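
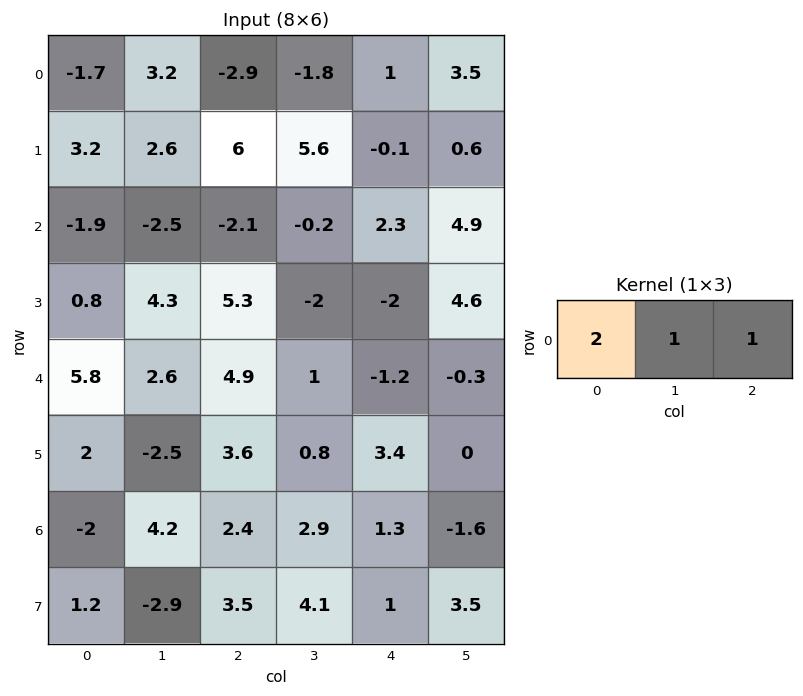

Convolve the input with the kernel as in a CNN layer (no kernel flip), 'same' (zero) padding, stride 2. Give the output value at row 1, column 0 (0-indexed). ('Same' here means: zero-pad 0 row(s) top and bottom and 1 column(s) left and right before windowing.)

-4.4

The receptive field on the zero-padded input at this output position is [0 -1.9 -2.5]. Elementwise product with the kernel and sum: 0·2 + -1.9·1 + -2.5·1.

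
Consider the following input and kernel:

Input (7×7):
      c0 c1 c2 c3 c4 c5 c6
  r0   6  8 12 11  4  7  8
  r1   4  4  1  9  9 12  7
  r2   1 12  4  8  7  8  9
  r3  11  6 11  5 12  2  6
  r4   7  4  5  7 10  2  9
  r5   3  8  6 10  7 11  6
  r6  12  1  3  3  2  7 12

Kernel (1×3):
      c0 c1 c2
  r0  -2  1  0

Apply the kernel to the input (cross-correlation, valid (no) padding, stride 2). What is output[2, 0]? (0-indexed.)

The receptive field on the input at this output position is [7 4 5]. Elementwise product with the kernel and sum: 7·-2 + 4·1.

-10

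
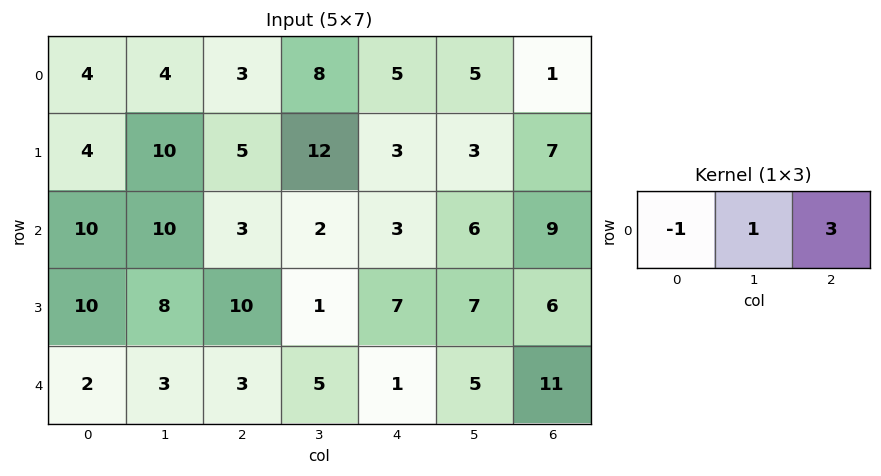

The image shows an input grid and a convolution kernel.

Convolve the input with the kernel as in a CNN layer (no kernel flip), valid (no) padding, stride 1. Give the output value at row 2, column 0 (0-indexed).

The receptive field on the input at this output position is [10 10 3]. Elementwise product with the kernel and sum: 10·-1 + 10·1 + 3·3.

9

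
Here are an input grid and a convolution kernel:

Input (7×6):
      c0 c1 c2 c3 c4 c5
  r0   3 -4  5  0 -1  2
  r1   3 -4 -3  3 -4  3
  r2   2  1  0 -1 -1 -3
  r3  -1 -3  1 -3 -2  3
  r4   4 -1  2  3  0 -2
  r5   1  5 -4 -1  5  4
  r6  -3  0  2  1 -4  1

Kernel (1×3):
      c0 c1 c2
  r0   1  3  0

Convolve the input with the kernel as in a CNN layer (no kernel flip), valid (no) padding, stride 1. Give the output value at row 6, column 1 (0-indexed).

The receptive field on the input at this output position is [0 2 1]. Elementwise product with the kernel and sum: 0·1 + 2·3.

6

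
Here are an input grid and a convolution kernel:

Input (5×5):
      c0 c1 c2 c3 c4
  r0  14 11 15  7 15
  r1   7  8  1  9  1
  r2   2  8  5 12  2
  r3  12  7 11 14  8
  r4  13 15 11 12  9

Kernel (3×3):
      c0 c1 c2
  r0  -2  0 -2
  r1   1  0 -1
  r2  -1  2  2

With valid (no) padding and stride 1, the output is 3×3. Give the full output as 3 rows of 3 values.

Output[0,0]: The receptive field on the input at this output position is [14 11 15 / 7 8 1 / 2 8 5]. Elementwise product with the kernel and sum: 14·-2 + 15·-2 + 7·1 + 1·-1 + 2·-1 + 8·2 + 5·2.
Output[0,1]: The receptive field on the input at this output position is [11 15 7 / 8 1 9 / 8 5 12]. Elementwise product with the kernel and sum: 11·-2 + 7·-2 + 8·1 + 9·-1 + 8·-1 + 5·2 + 12·2.

-28 -11 -37
5 5 32
26 -16 20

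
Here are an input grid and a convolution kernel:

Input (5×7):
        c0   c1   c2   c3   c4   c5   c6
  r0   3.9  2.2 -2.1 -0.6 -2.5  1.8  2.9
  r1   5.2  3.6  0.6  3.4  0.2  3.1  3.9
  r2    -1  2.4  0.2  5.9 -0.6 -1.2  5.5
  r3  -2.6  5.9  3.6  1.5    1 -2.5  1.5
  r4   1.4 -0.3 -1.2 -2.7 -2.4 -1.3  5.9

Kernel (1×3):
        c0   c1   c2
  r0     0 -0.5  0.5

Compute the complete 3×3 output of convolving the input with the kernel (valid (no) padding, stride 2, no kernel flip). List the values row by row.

-2.15 -0.95 0.55
-1.1 -3.25 3.35
-0.45 0.15 3.6

Output[0,0]: The receptive field on the input at this output position is [3.9 2.2 -2.1]. Elementwise product with the kernel and sum: 2.2·-0.5 + -2.1·0.5.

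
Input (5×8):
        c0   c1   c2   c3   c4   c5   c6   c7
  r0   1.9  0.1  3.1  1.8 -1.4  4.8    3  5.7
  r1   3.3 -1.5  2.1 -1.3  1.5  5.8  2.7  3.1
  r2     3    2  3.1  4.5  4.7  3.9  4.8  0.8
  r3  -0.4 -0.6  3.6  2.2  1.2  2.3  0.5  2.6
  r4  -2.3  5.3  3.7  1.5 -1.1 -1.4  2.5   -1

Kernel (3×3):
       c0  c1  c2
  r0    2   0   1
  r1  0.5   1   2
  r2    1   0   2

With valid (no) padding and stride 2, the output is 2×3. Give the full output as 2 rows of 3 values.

20.45 20.05 26.45
20.6 18.8 22

Output[0,0]: The receptive field on the input at this output position is [1.9 0.1 3.1 / 3.3 -1.5 2.1 / 3 2 3.1]. Elementwise product with the kernel and sum: 1.9·2 + 3.1·1 + 3.3·0.5 + -1.5·1 + 2.1·2 + 3·1 + 3.1·2.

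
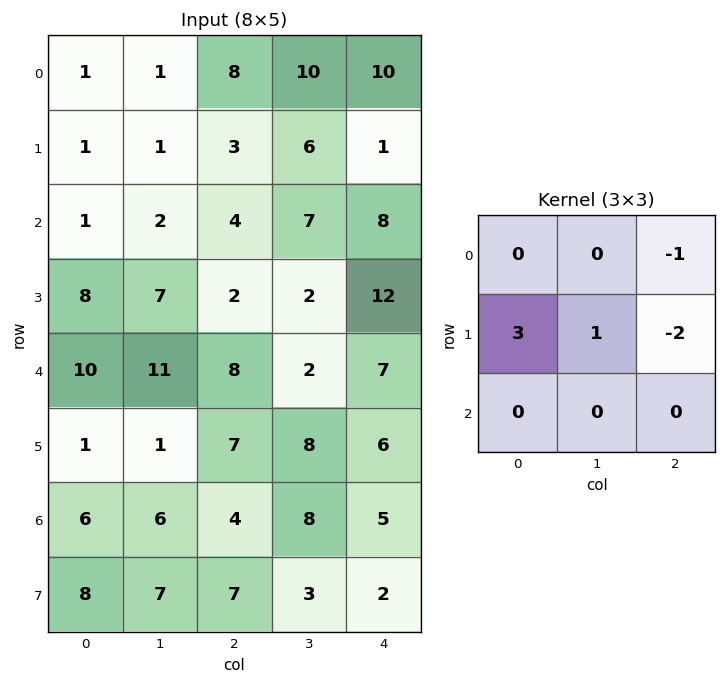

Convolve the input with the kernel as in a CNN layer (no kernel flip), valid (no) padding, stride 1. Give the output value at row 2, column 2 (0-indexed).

-24

The receptive field on the input at this output position is [4 7 8 / 2 2 12 / 8 2 7]. Elementwise product with the kernel and sum: 8·-1 + 2·3 + 2·1 + 12·-2.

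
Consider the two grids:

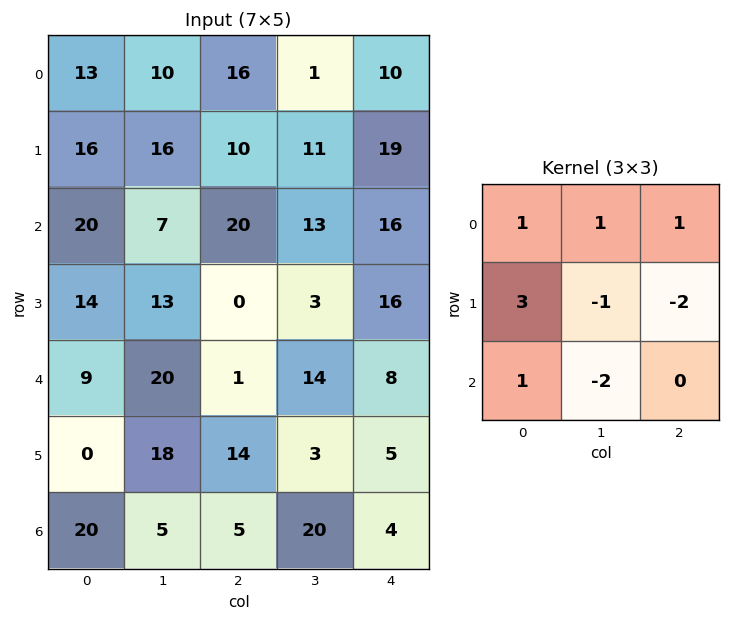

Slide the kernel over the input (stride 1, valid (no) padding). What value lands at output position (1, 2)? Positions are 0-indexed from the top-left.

49

The receptive field on the input at this output position is [10 11 19 / 20 13 16 / 0 3 16]. Elementwise product with the kernel and sum: 10·1 + 11·1 + 19·1 + 20·3 + 13·-1 + 16·-2 + 0·1 + 3·-2.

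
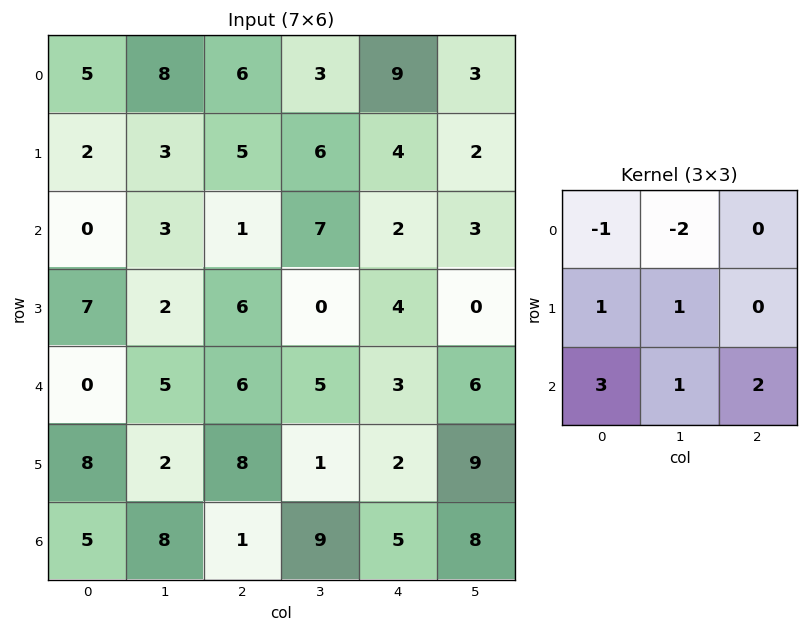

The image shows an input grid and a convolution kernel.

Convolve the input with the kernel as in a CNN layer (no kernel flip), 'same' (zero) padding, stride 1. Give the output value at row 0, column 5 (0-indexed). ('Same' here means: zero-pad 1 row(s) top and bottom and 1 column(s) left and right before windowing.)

The receptive field on the zero-padded input at this output position is [0 0 0 / 9 3 0 / 4 2 0]. Elementwise product with the kernel and sum: 0·-1 + 0·-2 + 9·1 + 3·1 + 4·3 + 2·1 + 0·2.

26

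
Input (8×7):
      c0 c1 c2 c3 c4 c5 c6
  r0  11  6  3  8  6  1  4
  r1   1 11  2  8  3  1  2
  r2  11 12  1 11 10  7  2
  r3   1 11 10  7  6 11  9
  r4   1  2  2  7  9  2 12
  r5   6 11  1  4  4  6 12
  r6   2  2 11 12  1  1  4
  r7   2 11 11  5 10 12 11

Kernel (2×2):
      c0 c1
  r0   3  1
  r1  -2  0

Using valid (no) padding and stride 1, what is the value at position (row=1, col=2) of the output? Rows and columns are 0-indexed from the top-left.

The receptive field on the input at this output position is [2 8 / 1 11]. Elementwise product with the kernel and sum: 2·3 + 8·1 + 1·-2.

12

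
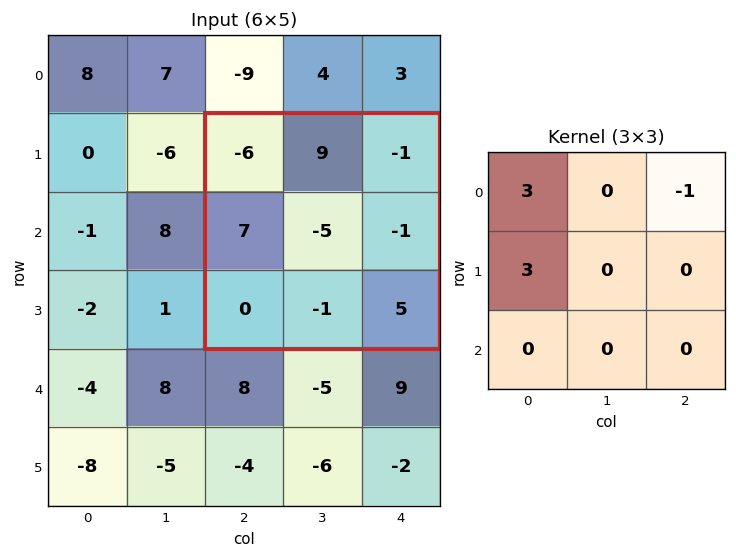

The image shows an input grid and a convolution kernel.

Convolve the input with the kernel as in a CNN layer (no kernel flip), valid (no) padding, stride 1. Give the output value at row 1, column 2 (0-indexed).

The receptive field on the input at this output position is [-6 9 -1 / 7 -5 -1 / 0 -1 5]. Elementwise product with the kernel and sum: -6·3 + -1·-1 + 7·3.

4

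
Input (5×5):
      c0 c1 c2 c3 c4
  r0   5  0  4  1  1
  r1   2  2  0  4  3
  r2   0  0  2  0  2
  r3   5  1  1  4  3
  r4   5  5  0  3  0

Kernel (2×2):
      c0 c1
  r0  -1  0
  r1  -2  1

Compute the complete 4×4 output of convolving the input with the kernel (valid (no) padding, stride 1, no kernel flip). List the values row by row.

Output[0,0]: The receptive field on the input at this output position is [5 0 / 2 2]. Elementwise product with the kernel and sum: 5·-1 + 2·-2 + 2·1.

-7 -4 0 -6
-2 0 -4 -2
-9 -1 0 -5
-10 -11 2 -10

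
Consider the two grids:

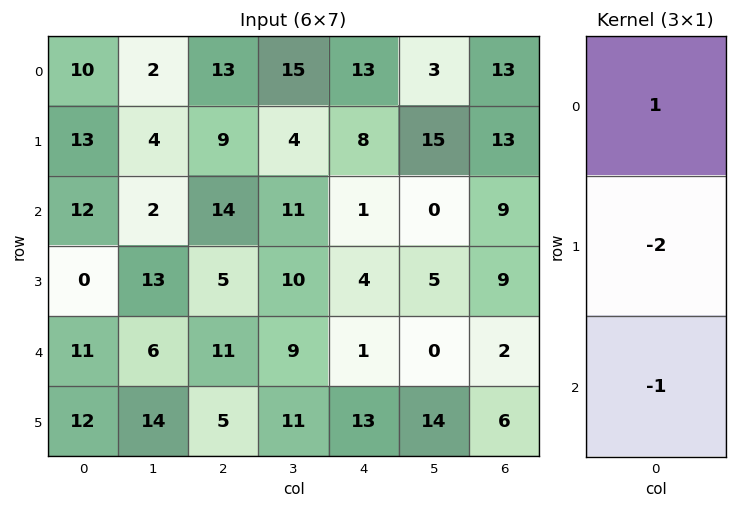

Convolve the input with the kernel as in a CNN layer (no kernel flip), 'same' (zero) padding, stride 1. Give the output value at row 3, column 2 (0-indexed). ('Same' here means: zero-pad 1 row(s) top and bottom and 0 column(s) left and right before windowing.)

-7

The receptive field on the zero-padded input at this output position is [14 / 5 / 11]. Elementwise product with the kernel and sum: 14·1 + 5·-2 + 11·-1.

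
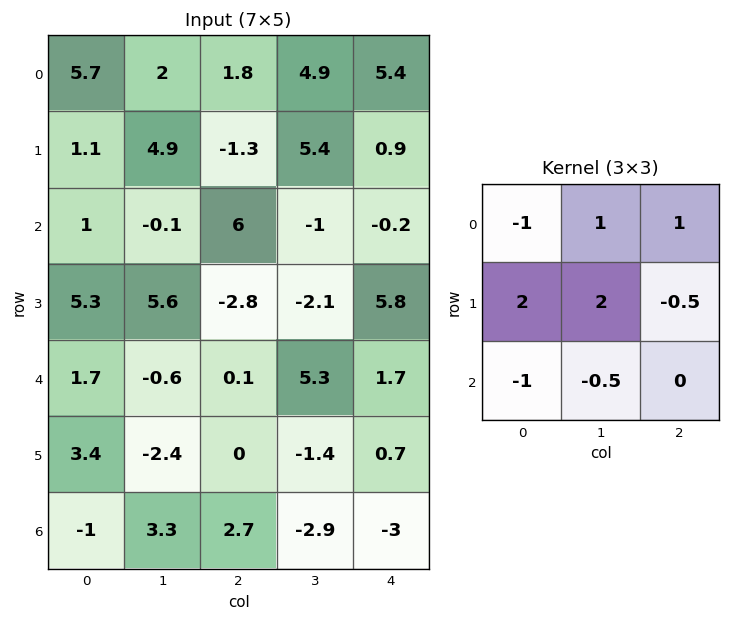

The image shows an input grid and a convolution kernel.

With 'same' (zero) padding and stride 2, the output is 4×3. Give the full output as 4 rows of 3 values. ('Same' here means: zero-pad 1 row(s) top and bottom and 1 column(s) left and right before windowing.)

9.85 0.9 14.75
5.4 7.3 -7.7
12.9 -11.75 22.95
-2.65 14.45 -9.7

Output[0,0]: The receptive field on the zero-padded input at this output position is [0 0 0 / 0 5.7 2 / 0 1.1 4.9]. Elementwise product with the kernel and sum: 0·-1 + 0·1 + 0·1 + 0·2 + 5.7·2 + 2·-0.5 + 0·-1 + 1.1·-0.5.
Output[0,1]: The receptive field on the zero-padded input at this output position is [0 0 0 / 2 1.8 4.9 / 4.9 -1.3 5.4]. Elementwise product with the kernel and sum: 0·-1 + 0·1 + 0·1 + 2·2 + 1.8·2 + 4.9·-0.5 + 4.9·-1 + -1.3·-0.5.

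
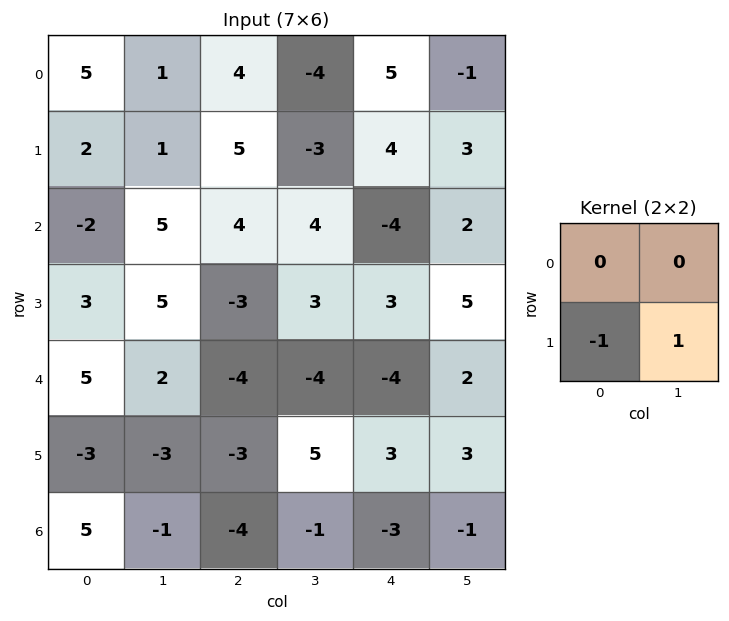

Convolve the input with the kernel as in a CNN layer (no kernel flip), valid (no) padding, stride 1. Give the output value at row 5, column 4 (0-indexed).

The receptive field on the input at this output position is [3 3 / -3 -1]. Elementwise product with the kernel and sum: -3·-1 + -1·1.

2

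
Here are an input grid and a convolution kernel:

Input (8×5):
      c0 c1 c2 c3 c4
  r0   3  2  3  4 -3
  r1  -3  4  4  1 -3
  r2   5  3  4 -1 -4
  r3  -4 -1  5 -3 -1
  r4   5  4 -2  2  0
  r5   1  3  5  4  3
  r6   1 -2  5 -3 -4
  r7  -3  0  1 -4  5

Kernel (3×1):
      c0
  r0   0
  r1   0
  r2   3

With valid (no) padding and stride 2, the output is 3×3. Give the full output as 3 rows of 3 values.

Output[0,0]: The receptive field on the input at this output position is [3 / -3 / 5]. Elementwise product with the kernel and sum: 5·3.

15 12 -12
15 -6 0
3 15 -12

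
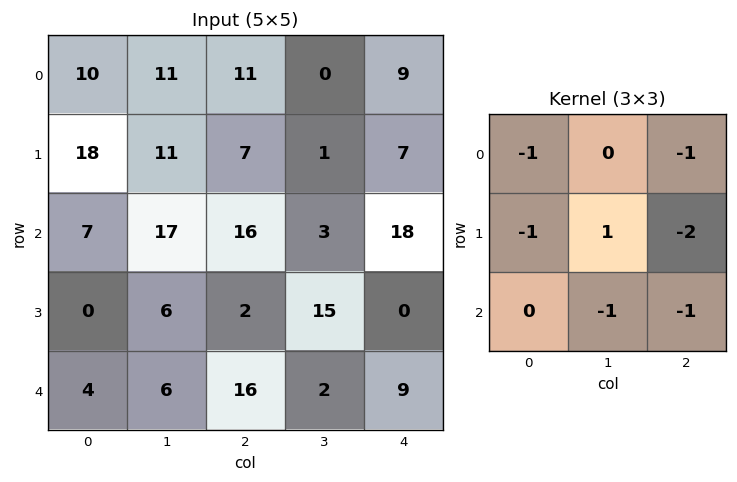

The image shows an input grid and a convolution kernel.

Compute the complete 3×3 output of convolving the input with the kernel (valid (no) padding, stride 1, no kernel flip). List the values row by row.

Output[0,0]: The receptive field on the input at this output position is [10 11 11 / 18 11 7 / 7 17 16]. Elementwise product with the kernel and sum: 10·-1 + 11·-1 + 18·-1 + 11·1 + 7·-2 + 17·-1 + 16·-1.
Output[0,1]: The receptive field on the input at this output position is [11 11 0 / 11 7 1 / 17 16 3]. Elementwise product with the kernel and sum: 11·-1 + 0·-1 + 11·-1 + 7·1 + 1·-2 + 16·-1 + 3·-1.

-75 -36 -61
-55 -36 -78
-43 -72 -32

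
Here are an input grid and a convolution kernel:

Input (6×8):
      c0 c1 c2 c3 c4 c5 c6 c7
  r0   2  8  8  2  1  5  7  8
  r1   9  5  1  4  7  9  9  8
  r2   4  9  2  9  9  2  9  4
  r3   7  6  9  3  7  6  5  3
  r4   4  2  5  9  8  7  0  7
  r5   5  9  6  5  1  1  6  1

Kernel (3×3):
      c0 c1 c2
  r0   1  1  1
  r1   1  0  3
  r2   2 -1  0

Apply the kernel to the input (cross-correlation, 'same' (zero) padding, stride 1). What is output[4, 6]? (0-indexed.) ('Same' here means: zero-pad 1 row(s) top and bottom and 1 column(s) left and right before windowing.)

The receptive field on the zero-padded input at this output position is [6 5 3 / 7 0 7 / 1 6 1]. Elementwise product with the kernel and sum: 6·1 + 5·1 + 3·1 + 7·1 + 7·3 + 1·2 + 6·-1.

38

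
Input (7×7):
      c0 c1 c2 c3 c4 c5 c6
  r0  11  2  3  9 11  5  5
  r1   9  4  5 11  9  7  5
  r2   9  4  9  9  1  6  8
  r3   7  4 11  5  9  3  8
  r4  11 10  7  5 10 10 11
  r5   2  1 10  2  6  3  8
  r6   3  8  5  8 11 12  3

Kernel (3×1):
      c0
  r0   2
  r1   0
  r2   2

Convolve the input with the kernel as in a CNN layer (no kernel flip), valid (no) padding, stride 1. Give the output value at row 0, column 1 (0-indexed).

The receptive field on the input at this output position is [2 / 4 / 4]. Elementwise product with the kernel and sum: 2·2 + 4·2.

12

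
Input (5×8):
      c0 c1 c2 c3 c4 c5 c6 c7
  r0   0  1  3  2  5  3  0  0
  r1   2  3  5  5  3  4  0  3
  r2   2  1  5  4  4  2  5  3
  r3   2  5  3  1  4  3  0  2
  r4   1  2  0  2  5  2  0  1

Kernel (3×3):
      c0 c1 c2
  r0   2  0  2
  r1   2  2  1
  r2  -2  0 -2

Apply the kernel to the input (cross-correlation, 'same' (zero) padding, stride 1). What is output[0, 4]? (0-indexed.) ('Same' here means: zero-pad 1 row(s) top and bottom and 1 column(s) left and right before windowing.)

-1

The receptive field on the zero-padded input at this output position is [0 0 0 / 2 5 3 / 5 3 4]. Elementwise product with the kernel and sum: 0·2 + 0·2 + 2·2 + 5·2 + 3·1 + 5·-2 + 4·-2.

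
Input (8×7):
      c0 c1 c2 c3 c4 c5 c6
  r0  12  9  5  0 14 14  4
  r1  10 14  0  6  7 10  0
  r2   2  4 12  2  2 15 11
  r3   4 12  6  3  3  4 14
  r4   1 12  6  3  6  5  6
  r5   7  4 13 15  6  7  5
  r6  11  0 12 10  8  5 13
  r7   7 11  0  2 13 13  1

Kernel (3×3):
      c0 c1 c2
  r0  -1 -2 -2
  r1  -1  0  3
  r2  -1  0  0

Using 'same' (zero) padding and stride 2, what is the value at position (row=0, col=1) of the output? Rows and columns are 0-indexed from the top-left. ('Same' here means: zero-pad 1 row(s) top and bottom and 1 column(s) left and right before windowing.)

The receptive field on the zero-padded input at this output position is [0 0 0 / 9 5 0 / 14 0 6]. Elementwise product with the kernel and sum: 0·-1 + 0·-2 + 0·-2 + 9·-1 + 0·3 + 14·-1.

-23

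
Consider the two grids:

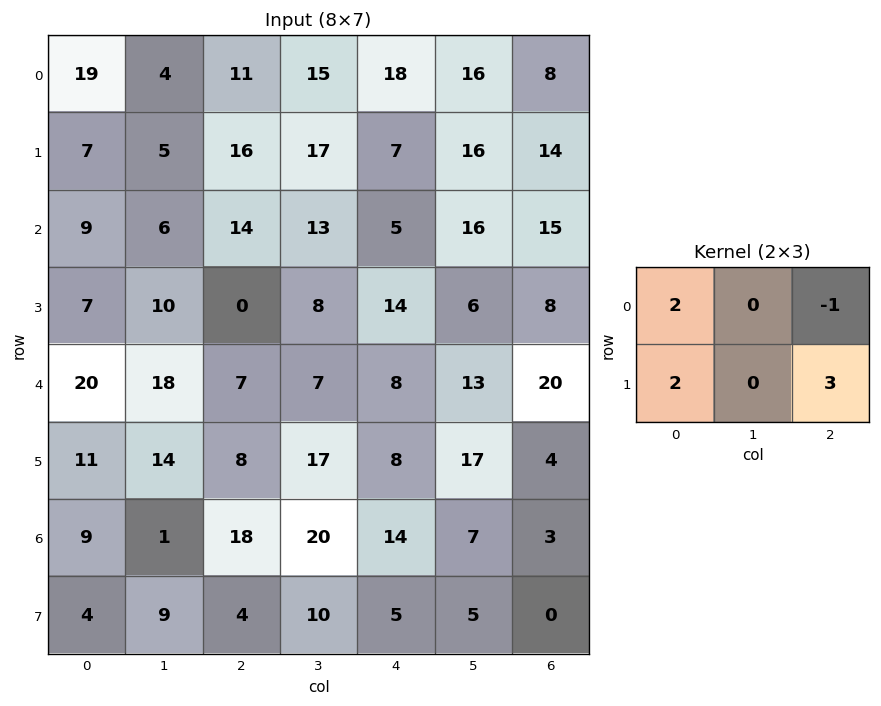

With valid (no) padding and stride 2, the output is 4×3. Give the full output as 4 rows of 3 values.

Output[0,0]: The receptive field on the input at this output position is [19 4 11 / 7 5 16]. Elementwise product with the kernel and sum: 19·2 + 11·-1 + 7·2 + 16·3.

89 57 84
18 65 47
79 46 24
20 45 35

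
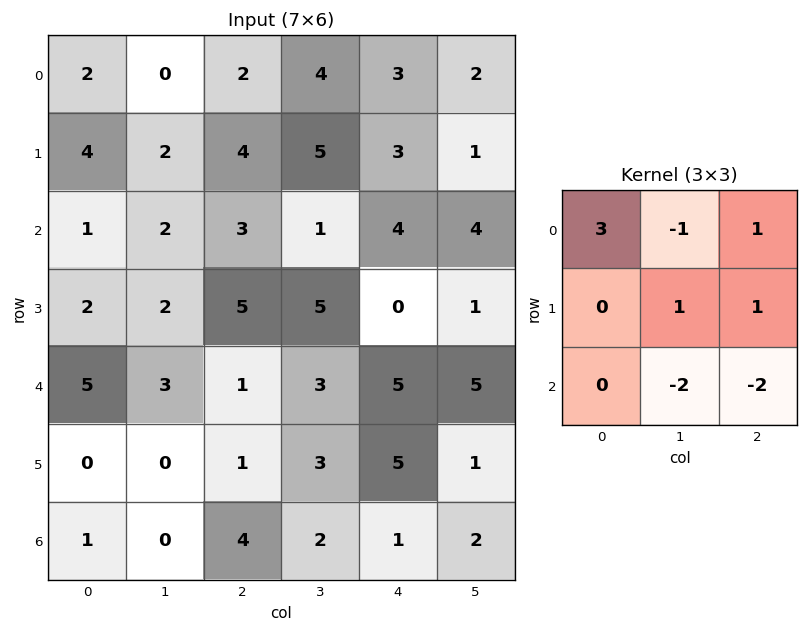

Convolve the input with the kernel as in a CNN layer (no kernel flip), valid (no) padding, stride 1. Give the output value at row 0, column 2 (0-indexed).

The receptive field on the input at this output position is [2 4 3 / 4 5 3 / 3 1 4]. Elementwise product with the kernel and sum: 2·3 + 4·-1 + 3·1 + 5·1 + 3·1 + 1·-2 + 4·-2.

3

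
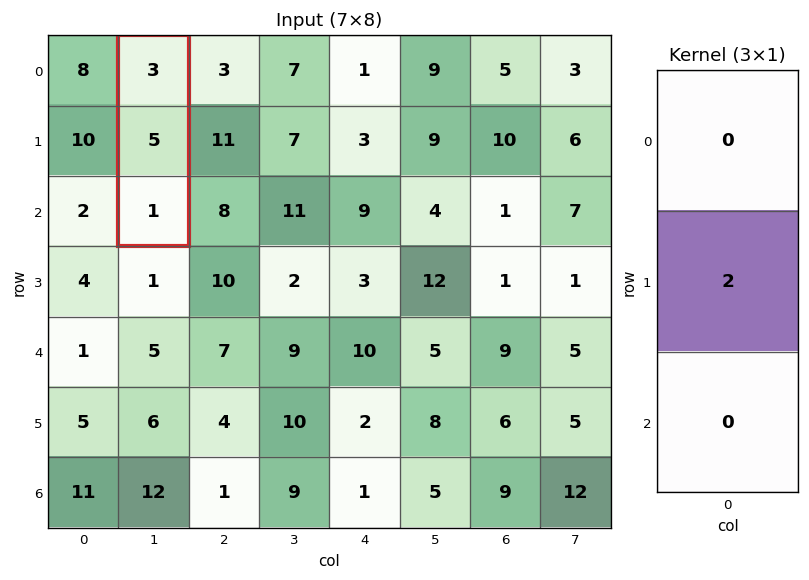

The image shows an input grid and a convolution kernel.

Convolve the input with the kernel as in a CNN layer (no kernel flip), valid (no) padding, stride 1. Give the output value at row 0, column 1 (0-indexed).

10

The receptive field on the input at this output position is [3 / 5 / 1]. Elementwise product with the kernel and sum: 5·2.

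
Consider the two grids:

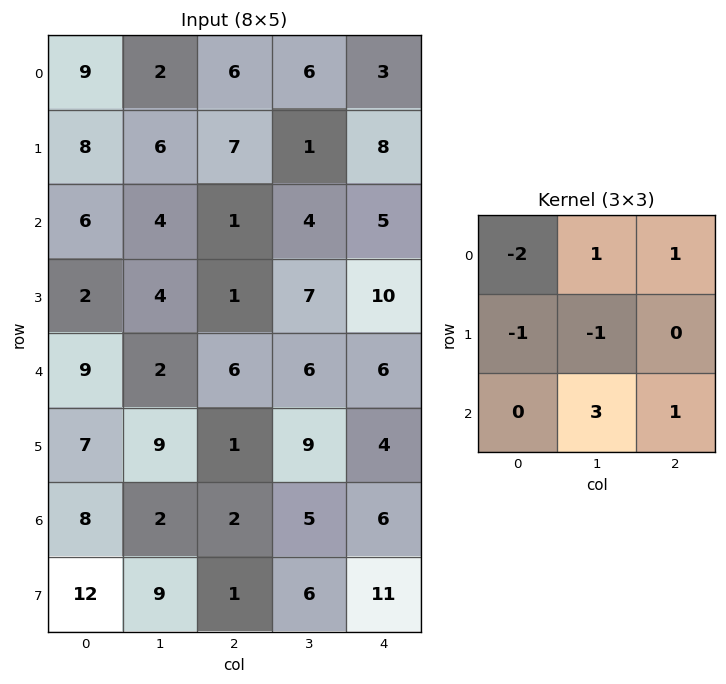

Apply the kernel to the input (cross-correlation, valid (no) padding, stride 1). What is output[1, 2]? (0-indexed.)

21

The receptive field on the input at this output position is [7 1 8 / 1 4 5 / 1 7 10]. Elementwise product with the kernel and sum: 7·-2 + 1·1 + 8·1 + 1·-1 + 4·-1 + 7·3 + 10·1.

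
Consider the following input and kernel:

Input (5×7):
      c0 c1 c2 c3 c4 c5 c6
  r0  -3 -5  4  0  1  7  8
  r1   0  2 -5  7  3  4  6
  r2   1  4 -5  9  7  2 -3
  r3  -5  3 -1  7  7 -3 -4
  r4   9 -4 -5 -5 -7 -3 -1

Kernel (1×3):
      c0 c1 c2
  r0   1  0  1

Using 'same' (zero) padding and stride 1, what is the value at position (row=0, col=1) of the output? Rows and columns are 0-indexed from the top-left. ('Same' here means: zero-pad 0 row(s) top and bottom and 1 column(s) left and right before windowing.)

1

The receptive field on the zero-padded input at this output position is [-3 -5 4]. Elementwise product with the kernel and sum: -3·1 + 4·1.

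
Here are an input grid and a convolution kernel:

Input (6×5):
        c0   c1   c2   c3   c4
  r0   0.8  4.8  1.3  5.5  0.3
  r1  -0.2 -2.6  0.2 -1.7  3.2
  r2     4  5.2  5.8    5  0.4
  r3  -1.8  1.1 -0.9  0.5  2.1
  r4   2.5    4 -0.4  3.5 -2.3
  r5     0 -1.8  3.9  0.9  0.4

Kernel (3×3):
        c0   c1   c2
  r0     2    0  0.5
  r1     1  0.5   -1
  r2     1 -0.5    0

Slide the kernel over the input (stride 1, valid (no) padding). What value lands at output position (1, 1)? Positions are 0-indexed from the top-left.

The receptive field on the input at this output position is [-2.6 0.2 -1.7 / 5.2 5.8 5 / 1.1 -0.9 0.5]. Elementwise product with the kernel and sum: -2.6·2 + -1.7·0.5 + 5.2·1 + 5.8·0.5 + 5·-1 + 1.1·1 + -0.9·-0.5.

-1.4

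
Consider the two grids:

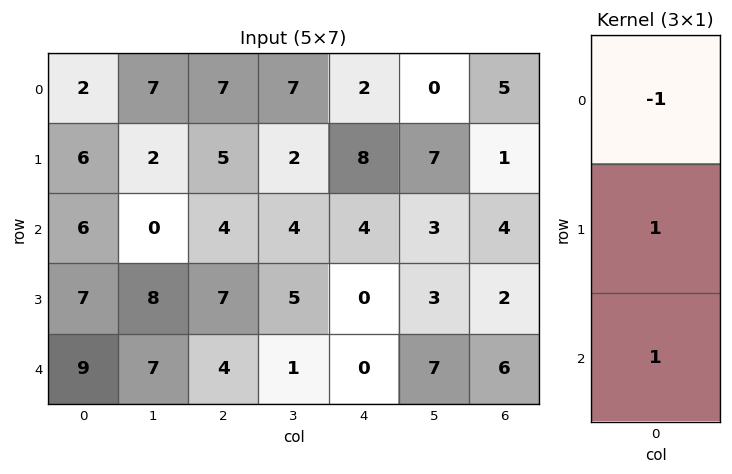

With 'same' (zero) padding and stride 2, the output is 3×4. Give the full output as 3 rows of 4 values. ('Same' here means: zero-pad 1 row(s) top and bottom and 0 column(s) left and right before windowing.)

Output[0,0]: The receptive field on the zero-padded input at this output position is [0 / 2 / 6]. Elementwise product with the kernel and sum: 0·-1 + 2·1 + 6·1.

8 12 10 6
7 6 -4 5
2 -3 0 4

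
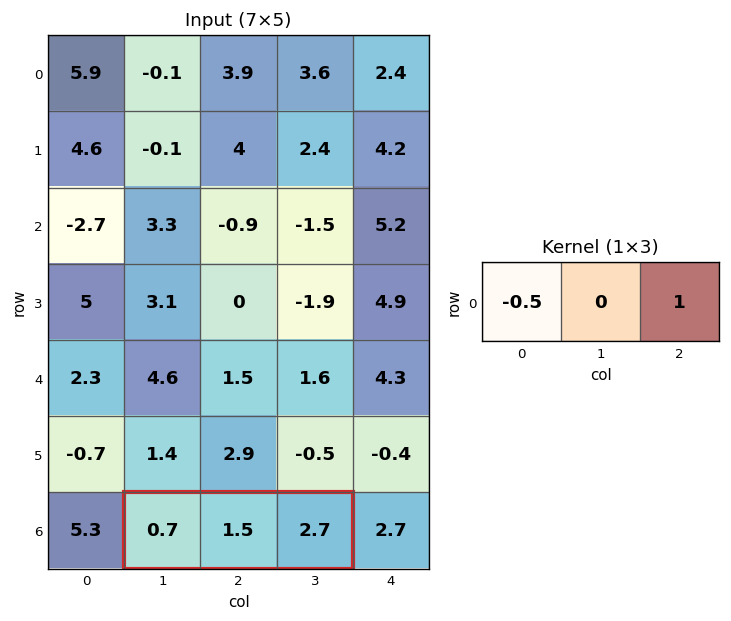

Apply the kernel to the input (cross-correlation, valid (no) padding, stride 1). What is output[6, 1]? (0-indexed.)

2.35

The receptive field on the input at this output position is [0.7 1.5 2.7]. Elementwise product with the kernel and sum: 0.7·-0.5 + 2.7·1.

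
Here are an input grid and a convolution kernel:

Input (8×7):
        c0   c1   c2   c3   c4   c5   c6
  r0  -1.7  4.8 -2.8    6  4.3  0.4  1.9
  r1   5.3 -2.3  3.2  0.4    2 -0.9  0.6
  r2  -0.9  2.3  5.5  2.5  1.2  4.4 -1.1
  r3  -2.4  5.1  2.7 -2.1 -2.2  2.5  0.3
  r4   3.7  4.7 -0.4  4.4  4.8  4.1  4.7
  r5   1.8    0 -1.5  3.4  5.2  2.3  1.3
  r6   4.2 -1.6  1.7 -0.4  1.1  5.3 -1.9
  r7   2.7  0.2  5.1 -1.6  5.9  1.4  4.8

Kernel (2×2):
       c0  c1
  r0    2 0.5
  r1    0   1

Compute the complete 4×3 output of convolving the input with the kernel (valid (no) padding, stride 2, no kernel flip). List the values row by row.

-3.3 -2.2 7.9
4.45 10.15 7.1
9.75 4.8 13.95
7.8 1.6 6.25

Output[0,0]: The receptive field on the input at this output position is [-1.7 4.8 / 5.3 -2.3]. Elementwise product with the kernel and sum: -1.7·2 + 4.8·0.5 + -2.3·1.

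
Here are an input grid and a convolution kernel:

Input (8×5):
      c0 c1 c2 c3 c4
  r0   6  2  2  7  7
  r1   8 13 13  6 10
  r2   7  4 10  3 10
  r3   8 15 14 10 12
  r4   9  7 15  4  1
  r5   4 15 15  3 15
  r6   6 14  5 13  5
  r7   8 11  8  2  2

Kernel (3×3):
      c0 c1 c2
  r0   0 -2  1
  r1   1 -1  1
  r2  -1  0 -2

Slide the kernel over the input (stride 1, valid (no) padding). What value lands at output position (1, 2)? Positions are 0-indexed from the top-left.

-23

The receptive field on the input at this output position is [13 6 10 / 10 3 10 / 14 10 12]. Elementwise product with the kernel and sum: 6·-2 + 10·1 + 10·1 + 3·-1 + 10·1 + 14·-1 + 12·-2.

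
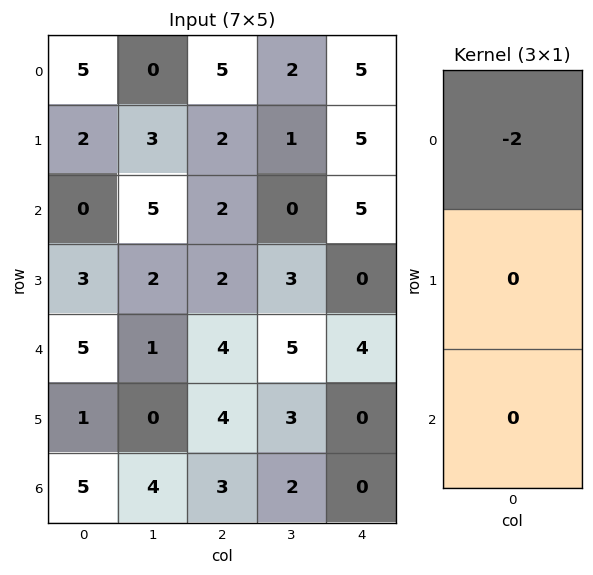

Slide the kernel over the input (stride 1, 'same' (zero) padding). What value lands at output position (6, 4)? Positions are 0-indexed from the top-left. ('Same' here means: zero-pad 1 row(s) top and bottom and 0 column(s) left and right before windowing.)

The receptive field on the zero-padded input at this output position is [0 / 0 / 0]. Elementwise product with the kernel and sum: 0·-2.

0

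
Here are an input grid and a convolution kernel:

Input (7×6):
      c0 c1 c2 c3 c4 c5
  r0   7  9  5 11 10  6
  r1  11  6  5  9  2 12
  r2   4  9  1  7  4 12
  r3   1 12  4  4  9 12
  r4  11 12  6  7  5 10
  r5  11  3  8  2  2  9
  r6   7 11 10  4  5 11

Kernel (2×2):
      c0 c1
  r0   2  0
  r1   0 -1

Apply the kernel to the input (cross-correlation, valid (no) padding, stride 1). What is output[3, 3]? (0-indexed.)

The receptive field on the input at this output position is [4 9 / 7 5]. Elementwise product with the kernel and sum: 4·2 + 5·-1.

3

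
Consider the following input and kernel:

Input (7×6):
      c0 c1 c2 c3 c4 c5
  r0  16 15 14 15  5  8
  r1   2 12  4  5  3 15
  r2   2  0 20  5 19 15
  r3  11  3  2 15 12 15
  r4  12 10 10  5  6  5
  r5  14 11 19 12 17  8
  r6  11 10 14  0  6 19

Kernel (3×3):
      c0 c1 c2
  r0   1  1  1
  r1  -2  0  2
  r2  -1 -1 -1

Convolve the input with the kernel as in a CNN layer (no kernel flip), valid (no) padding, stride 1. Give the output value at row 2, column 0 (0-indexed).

The receptive field on the input at this output position is [2 0 20 / 11 3 2 / 12 10 10]. Elementwise product with the kernel and sum: 2·1 + 0·1 + 20·1 + 11·-2 + 2·2 + 12·-1 + 10·-1 + 10·-1.

-28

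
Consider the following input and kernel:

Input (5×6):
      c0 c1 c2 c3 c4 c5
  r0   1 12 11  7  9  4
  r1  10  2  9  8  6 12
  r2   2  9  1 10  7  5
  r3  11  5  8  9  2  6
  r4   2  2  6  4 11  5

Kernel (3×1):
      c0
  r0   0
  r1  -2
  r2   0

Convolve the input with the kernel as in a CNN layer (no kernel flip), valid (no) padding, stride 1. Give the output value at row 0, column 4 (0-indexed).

-12

The receptive field on the input at this output position is [9 / 6 / 7]. Elementwise product with the kernel and sum: 6·-2.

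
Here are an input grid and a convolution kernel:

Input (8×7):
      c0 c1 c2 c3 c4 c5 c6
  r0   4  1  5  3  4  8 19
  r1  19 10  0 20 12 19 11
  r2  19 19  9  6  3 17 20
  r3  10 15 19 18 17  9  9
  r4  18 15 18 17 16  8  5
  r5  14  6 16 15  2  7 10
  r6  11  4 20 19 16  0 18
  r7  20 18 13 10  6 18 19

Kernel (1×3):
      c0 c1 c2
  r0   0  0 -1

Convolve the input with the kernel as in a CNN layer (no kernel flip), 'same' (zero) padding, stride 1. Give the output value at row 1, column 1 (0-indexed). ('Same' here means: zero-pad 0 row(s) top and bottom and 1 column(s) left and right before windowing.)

0

The receptive field on the zero-padded input at this output position is [19 10 0]. Elementwise product with the kernel and sum: 0·-1.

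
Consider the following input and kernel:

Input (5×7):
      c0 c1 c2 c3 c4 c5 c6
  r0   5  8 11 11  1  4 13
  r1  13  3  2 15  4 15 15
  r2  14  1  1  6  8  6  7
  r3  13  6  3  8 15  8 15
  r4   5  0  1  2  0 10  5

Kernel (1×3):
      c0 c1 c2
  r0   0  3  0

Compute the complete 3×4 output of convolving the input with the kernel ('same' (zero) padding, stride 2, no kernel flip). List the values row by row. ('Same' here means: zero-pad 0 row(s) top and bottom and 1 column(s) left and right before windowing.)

Output[0,0]: The receptive field on the zero-padded input at this output position is [0 5 8]. Elementwise product with the kernel and sum: 5·3.

15 33 3 39
42 3 24 21
15 3 0 15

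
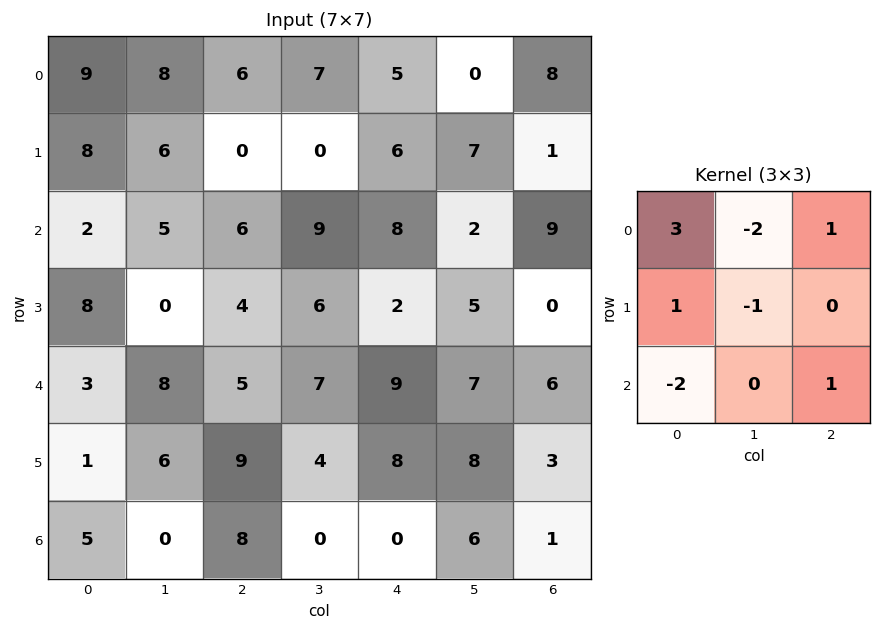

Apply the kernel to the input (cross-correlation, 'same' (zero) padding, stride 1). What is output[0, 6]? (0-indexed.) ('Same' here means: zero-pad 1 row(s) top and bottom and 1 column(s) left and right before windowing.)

-22

The receptive field on the zero-padded input at this output position is [0 0 0 / 0 8 0 / 7 1 0]. Elementwise product with the kernel and sum: 0·3 + 0·-2 + 0·1 + 0·1 + 8·-1 + 7·-2 + 0·1.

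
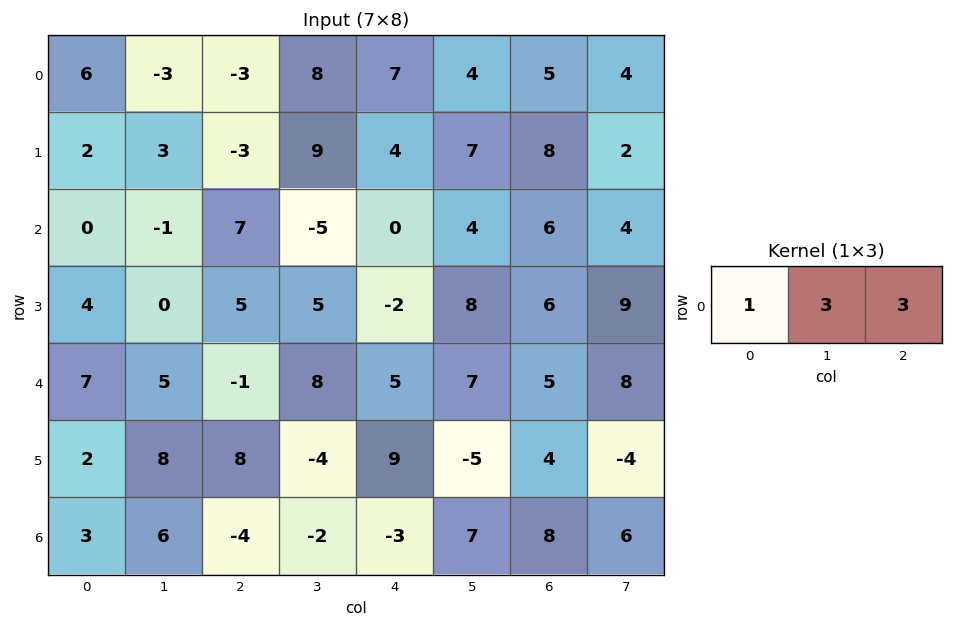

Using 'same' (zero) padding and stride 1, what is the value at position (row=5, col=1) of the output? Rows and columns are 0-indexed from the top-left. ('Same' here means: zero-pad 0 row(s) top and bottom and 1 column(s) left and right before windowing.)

The receptive field on the zero-padded input at this output position is [2 8 8]. Elementwise product with the kernel and sum: 2·1 + 8·3 + 8·3.

50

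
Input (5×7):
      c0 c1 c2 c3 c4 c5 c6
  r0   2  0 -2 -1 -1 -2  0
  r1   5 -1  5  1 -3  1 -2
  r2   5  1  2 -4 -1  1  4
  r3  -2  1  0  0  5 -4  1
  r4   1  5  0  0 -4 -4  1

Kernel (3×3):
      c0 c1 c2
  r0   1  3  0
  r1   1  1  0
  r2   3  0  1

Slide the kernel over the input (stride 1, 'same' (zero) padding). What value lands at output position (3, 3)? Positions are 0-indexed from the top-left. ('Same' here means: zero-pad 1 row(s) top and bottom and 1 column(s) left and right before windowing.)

-14

The receptive field on the zero-padded input at this output position is [2 -4 -1 / 0 0 5 / 0 0 -4]. Elementwise product with the kernel and sum: 2·1 + -4·3 + 0·1 + 0·1 + 0·3 + -4·1.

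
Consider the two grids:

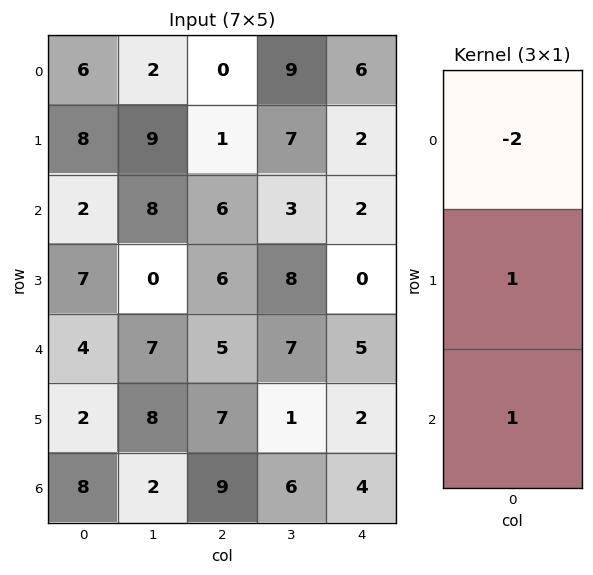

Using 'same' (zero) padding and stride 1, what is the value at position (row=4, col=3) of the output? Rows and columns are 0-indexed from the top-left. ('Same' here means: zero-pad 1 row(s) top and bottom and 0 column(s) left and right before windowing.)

The receptive field on the zero-padded input at this output position is [8 / 7 / 1]. Elementwise product with the kernel and sum: 8·-2 + 7·1 + 1·1.

-8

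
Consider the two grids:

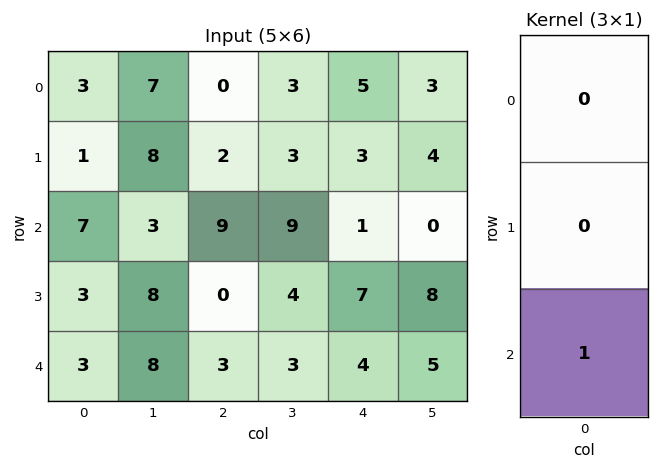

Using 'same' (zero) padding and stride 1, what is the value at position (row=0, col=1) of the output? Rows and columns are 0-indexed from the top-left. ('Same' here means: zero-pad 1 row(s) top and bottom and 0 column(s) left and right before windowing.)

8

The receptive field on the zero-padded input at this output position is [0 / 7 / 8]. Elementwise product with the kernel and sum: 8·1.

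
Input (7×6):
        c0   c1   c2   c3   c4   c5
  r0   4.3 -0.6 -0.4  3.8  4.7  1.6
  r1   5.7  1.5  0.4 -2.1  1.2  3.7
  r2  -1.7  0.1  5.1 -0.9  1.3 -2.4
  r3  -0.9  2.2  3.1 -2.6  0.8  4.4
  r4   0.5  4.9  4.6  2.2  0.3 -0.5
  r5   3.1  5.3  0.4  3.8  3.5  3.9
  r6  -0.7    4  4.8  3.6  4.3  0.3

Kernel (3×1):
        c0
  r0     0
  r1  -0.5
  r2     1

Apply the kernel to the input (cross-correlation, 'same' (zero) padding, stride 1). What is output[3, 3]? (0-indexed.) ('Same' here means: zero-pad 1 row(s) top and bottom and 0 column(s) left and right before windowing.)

3.5

The receptive field on the zero-padded input at this output position is [-0.9 / -2.6 / 2.2]. Elementwise product with the kernel and sum: -2.6·-0.5 + 2.2·1.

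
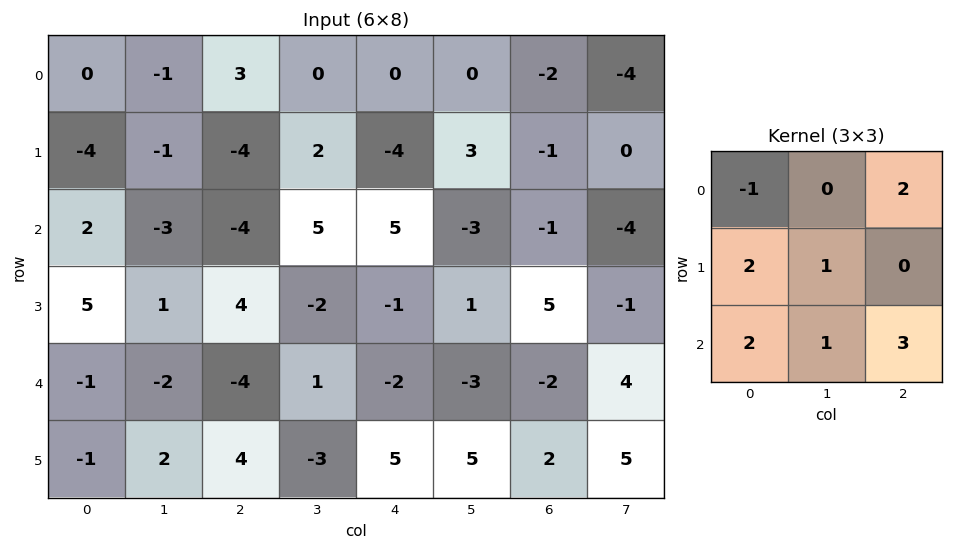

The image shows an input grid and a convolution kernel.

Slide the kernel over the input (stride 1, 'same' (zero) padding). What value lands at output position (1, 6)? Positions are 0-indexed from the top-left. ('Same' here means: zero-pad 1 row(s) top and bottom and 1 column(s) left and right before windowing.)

-22

The receptive field on the zero-padded input at this output position is [0 -2 -4 / 3 -1 0 / -3 -1 -4]. Elementwise product with the kernel and sum: 0·-1 + -4·2 + 3·2 + -1·1 + -3·2 + -1·1 + -4·3.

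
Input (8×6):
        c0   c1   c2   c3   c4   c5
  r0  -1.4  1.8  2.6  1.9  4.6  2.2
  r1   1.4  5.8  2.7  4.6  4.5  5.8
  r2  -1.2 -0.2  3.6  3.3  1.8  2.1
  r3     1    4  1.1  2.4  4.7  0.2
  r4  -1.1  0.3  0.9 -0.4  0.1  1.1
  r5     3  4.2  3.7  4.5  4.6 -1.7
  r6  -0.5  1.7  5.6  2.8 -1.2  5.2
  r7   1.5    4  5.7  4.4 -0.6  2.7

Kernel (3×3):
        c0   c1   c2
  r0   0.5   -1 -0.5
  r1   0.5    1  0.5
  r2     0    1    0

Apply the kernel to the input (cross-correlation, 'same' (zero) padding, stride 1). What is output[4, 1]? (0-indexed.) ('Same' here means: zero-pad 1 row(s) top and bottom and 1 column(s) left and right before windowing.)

0.35

The receptive field on the zero-padded input at this output position is [1 4 1.1 / -1.1 0.3 0.9 / 3 4.2 3.7]. Elementwise product with the kernel and sum: 1·0.5 + 4·-1 + 1.1·-0.5 + -1.1·0.5 + 0.3·1 + 0.9·0.5 + 4.2·1.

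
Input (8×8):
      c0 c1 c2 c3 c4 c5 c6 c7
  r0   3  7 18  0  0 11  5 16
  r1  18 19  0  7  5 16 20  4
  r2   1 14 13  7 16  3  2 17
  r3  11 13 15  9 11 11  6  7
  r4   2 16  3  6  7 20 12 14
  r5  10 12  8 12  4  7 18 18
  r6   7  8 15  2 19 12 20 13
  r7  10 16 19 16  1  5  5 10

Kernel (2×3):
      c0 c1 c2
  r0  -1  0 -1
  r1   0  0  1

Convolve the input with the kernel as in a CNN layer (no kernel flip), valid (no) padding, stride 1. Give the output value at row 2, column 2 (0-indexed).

The receptive field on the input at this output position is [13 7 16 / 15 9 11]. Elementwise product with the kernel and sum: 13·-1 + 16·-1 + 11·1.

-18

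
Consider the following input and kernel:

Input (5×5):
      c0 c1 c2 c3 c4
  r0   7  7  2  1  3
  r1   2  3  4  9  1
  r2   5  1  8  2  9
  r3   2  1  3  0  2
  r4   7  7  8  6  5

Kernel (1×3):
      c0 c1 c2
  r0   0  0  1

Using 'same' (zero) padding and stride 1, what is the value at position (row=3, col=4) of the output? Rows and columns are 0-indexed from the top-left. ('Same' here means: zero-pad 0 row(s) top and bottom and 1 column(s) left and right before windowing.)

The receptive field on the zero-padded input at this output position is [0 2 0]. Elementwise product with the kernel and sum: 0·1.

0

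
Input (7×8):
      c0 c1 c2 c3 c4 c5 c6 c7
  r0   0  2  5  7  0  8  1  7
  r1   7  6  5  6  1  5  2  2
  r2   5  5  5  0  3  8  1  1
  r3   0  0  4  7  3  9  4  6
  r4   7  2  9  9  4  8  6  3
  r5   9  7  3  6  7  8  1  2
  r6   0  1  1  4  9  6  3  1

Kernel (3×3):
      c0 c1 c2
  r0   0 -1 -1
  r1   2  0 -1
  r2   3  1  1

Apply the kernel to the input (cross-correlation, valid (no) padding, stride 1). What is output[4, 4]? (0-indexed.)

35

The receptive field on the input at this output position is [4 8 6 / 7 8 1 / 9 6 3]. Elementwise product with the kernel and sum: 8·-1 + 6·-1 + 7·2 + 1·-1 + 9·3 + 6·1 + 3·1.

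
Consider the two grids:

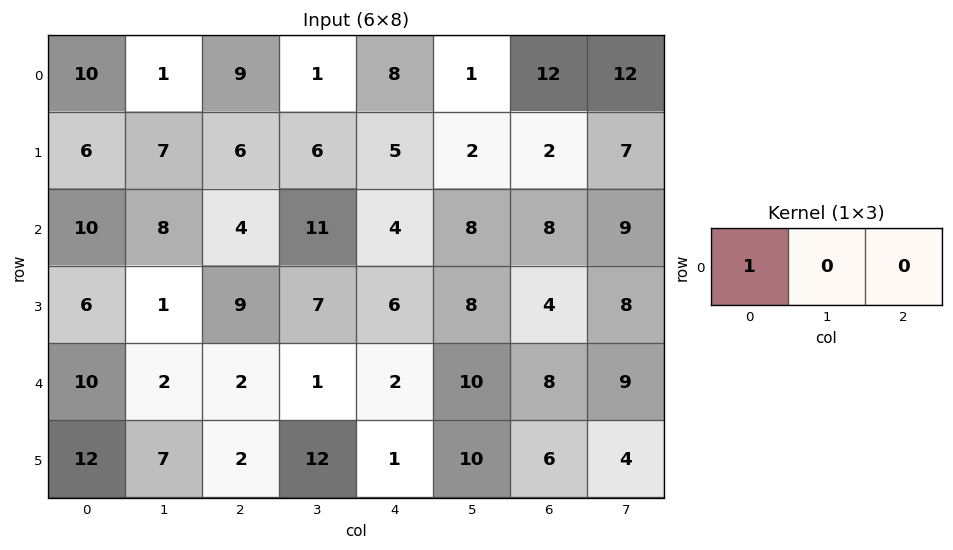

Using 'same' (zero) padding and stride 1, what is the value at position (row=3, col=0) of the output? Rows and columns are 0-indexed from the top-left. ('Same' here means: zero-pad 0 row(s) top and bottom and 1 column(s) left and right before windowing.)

The receptive field on the zero-padded input at this output position is [0 6 1]. Elementwise product with the kernel and sum: 0·1.

0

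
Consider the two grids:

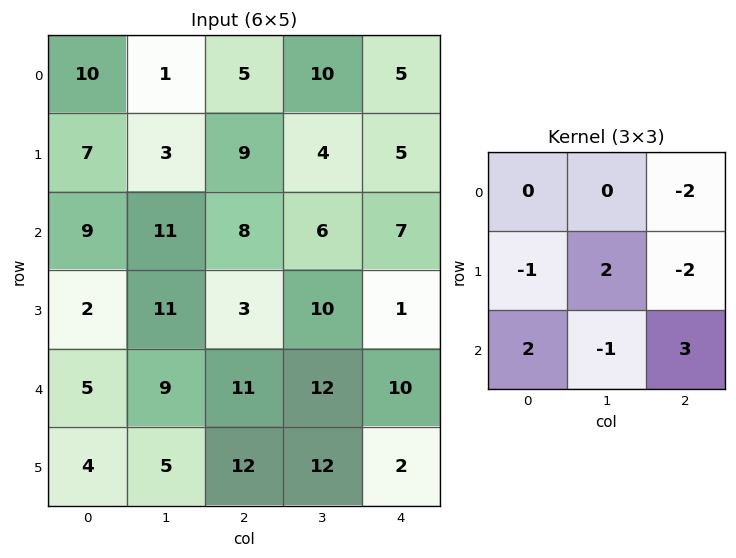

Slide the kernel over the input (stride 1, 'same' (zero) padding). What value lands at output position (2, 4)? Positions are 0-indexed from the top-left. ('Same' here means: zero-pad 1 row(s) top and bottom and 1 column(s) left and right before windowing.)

The receptive field on the zero-padded input at this output position is [4 5 0 / 6 7 0 / 10 1 0]. Elementwise product with the kernel and sum: 0·-2 + 6·-1 + 7·2 + 0·-2 + 10·2 + 1·-1 + 0·3.

27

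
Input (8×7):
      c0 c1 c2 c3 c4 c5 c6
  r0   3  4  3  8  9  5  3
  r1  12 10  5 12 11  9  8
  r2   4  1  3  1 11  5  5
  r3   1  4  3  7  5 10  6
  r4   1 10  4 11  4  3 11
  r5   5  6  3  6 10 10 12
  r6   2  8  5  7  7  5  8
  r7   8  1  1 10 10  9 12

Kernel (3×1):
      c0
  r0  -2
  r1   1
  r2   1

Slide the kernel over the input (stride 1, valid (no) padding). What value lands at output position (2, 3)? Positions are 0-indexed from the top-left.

16

The receptive field on the input at this output position is [1 / 7 / 11]. Elementwise product with the kernel and sum: 1·-2 + 7·1 + 11·1.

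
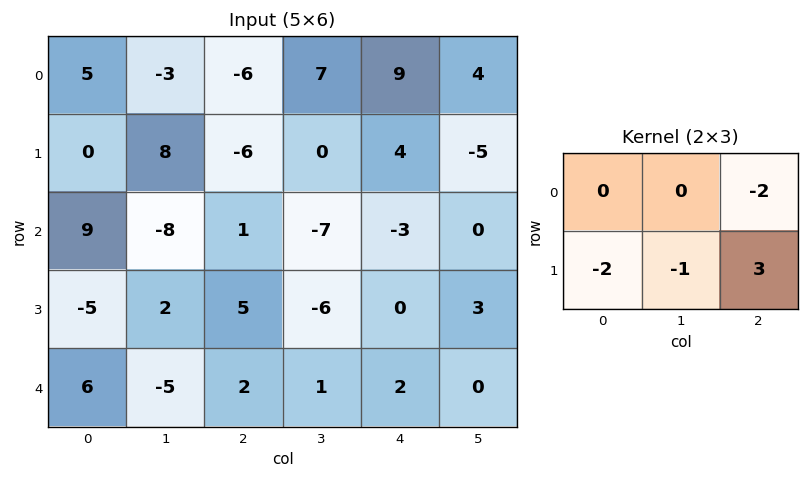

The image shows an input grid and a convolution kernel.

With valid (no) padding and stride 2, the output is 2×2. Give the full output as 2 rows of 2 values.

-14 6
21 2

Output[0,0]: The receptive field on the input at this output position is [5 -3 -6 / 0 8 -6]. Elementwise product with the kernel and sum: -6·-2 + 0·-2 + 8·-1 + -6·3.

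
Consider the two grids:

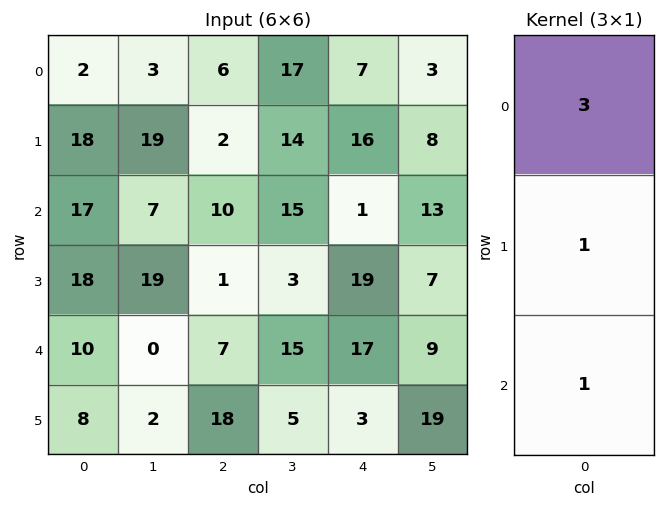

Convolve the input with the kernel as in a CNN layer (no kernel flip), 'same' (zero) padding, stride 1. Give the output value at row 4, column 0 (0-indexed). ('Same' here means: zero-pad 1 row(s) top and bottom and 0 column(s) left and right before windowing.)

The receptive field on the zero-padded input at this output position is [18 / 10 / 8]. Elementwise product with the kernel and sum: 18·3 + 10·1 + 8·1.

72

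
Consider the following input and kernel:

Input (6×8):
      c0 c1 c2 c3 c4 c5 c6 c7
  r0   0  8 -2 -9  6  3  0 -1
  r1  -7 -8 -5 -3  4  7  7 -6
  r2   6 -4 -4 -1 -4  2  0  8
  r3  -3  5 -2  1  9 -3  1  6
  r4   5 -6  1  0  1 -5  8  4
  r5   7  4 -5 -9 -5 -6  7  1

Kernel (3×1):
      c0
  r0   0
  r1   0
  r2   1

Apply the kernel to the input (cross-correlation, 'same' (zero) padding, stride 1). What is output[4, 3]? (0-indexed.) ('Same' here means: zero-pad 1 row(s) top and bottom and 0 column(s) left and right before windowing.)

The receptive field on the zero-padded input at this output position is [1 / 0 / -9]. Elementwise product with the kernel and sum: -9·1.

-9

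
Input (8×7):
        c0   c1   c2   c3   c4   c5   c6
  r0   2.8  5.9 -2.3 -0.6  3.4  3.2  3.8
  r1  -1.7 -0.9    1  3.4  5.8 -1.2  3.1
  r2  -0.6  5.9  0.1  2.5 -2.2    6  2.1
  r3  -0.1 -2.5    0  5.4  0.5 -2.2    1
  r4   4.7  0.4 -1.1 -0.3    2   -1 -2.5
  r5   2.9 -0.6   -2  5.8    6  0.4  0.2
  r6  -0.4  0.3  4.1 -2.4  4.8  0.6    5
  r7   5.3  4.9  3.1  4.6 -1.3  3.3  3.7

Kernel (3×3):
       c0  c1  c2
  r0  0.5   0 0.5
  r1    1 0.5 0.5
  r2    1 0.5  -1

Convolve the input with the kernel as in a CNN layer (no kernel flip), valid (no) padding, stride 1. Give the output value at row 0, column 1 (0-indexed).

The receptive field on the input at this output position is [5.9 -2.3 -0.6 / -0.9 1 3.4 / 5.9 0.1 2.5]. Elementwise product with the kernel and sum: 5.9·0.5 + -0.6·0.5 + -0.9·1 + 1·0.5 + 3.4·0.5 + 5.9·1 + 0.1·0.5 + 2.5·-1.

7.4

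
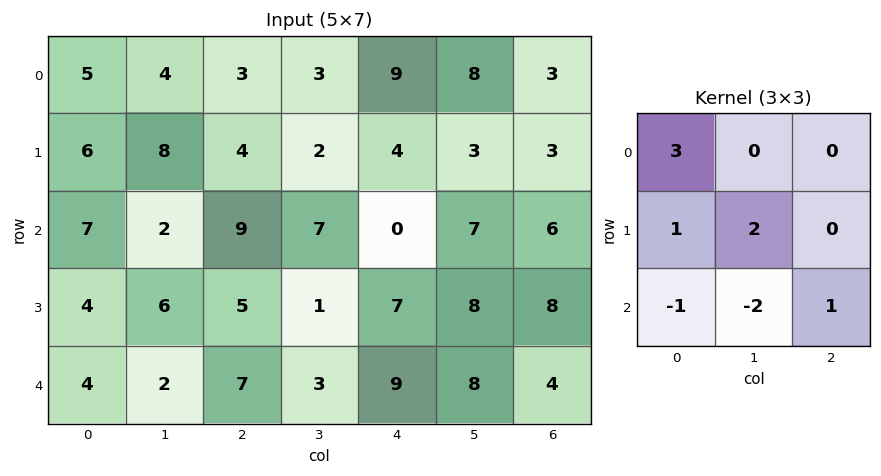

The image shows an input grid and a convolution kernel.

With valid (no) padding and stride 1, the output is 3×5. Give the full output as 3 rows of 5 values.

Output[0,0]: The receptive field on the input at this output position is [5 4 3 / 6 8 4 / 7 2 9]. Elementwise product with the kernel and sum: 5·3 + 6·1 + 8·2 + 7·-1 + 2·-2 + 9·1.
Output[0,1]: The receptive field on the input at this output position is [4 3 3 / 8 4 2 / 2 9 7]. Elementwise product with the kernel and sum: 4·3 + 8·1 + 4·2 + 2·-1 + 9·-2 + 7·1.

35 15 -6 19 29
18 29 35 6 11
36 9 30 23 2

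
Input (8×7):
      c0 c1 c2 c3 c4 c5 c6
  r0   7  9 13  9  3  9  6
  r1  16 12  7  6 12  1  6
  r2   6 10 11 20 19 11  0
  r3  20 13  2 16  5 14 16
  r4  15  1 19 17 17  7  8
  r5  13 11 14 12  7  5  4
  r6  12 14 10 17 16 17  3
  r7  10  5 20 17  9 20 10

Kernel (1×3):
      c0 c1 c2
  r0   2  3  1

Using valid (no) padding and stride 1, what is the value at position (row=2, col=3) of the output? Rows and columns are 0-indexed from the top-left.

108

The receptive field on the input at this output position is [20 19 11]. Elementwise product with the kernel and sum: 20·2 + 19·3 + 11·1.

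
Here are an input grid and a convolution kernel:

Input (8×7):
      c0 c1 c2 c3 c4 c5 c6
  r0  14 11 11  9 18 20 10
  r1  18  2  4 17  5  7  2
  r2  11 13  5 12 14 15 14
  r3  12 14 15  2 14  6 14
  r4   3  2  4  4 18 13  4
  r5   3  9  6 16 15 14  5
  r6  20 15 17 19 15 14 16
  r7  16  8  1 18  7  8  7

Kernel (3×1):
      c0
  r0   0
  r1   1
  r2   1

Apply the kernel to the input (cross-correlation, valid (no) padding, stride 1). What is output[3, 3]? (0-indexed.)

The receptive field on the input at this output position is [2 / 4 / 16]. Elementwise product with the kernel and sum: 4·1 + 16·1.

20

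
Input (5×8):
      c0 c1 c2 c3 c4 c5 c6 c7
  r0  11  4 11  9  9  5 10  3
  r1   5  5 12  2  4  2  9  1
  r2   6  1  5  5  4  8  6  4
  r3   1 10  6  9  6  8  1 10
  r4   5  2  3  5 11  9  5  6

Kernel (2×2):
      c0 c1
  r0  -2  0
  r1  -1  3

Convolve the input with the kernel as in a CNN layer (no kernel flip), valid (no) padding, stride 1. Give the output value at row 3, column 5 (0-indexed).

-10

The receptive field on the input at this output position is [8 1 / 9 5]. Elementwise product with the kernel and sum: 8·-2 + 9·-1 + 5·3.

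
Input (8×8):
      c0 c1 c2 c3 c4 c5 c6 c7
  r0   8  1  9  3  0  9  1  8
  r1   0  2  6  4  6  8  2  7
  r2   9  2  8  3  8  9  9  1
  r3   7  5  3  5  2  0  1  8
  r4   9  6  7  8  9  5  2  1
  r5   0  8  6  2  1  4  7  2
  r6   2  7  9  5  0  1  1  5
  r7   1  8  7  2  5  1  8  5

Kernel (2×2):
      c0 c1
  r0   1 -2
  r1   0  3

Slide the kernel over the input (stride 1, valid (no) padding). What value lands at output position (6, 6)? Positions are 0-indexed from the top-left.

6

The receptive field on the input at this output position is [1 5 / 8 5]. Elementwise product with the kernel and sum: 1·1 + 5·-2 + 5·3.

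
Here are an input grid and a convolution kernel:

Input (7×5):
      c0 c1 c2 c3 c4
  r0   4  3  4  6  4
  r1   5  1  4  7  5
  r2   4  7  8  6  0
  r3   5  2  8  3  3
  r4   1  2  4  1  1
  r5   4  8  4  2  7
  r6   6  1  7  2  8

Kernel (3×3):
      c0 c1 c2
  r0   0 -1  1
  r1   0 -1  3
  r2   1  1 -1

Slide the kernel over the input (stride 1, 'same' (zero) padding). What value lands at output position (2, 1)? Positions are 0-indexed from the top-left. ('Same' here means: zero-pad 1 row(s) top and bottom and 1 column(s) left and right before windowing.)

19

The receptive field on the zero-padded input at this output position is [5 1 4 / 4 7 8 / 5 2 8]. Elementwise product with the kernel and sum: 1·-1 + 4·1 + 7·-1 + 8·3 + 5·1 + 2·1 + 8·-1.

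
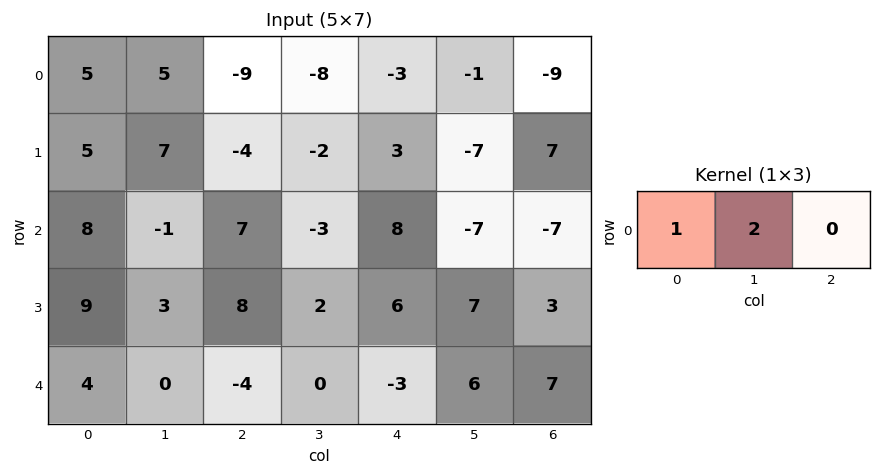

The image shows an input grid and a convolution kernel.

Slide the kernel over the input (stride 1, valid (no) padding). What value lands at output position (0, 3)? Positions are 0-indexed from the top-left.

The receptive field on the input at this output position is [-8 -3 -1]. Elementwise product with the kernel and sum: -8·1 + -3·2.

-14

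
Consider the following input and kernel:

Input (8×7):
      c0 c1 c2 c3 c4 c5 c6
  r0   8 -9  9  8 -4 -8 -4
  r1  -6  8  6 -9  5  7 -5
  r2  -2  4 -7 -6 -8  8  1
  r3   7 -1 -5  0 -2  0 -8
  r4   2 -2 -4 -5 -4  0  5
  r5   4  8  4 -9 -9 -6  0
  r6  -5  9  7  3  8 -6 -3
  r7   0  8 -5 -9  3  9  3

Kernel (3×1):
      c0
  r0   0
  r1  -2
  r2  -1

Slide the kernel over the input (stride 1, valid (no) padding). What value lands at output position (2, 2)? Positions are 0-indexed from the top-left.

The receptive field on the input at this output position is [-7 / -5 / -4]. Elementwise product with the kernel and sum: -5·-2 + -4·-1.

14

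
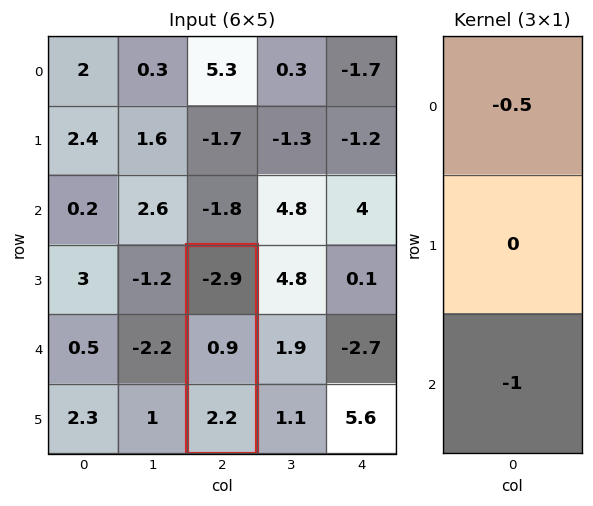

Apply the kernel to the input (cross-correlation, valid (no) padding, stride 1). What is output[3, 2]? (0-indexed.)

The receptive field on the input at this output position is [-2.9 / 0.9 / 2.2]. Elementwise product with the kernel and sum: -2.9·-0.5 + 2.2·-1.

-0.75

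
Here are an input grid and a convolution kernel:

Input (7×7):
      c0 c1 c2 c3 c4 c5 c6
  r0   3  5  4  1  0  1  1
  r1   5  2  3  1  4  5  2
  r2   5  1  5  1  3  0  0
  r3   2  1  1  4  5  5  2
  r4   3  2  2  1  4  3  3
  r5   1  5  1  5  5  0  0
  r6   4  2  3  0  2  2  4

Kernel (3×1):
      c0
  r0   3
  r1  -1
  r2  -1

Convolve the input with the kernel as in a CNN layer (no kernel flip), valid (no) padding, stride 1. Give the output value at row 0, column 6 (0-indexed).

The receptive field on the input at this output position is [1 / 2 / 0]. Elementwise product with the kernel and sum: 1·3 + 2·-1 + 0·-1.

1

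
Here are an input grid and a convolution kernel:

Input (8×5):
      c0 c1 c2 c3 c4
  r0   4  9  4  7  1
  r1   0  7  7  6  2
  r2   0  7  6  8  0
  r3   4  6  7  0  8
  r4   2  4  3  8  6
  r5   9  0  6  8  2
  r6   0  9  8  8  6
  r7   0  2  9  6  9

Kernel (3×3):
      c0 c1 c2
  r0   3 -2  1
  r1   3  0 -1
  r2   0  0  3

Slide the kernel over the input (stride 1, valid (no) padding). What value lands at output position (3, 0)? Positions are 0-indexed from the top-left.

28

The receptive field on the input at this output position is [4 6 7 / 2 4 3 / 9 0 6]. Elementwise product with the kernel and sum: 4·3 + 6·-2 + 7·1 + 2·3 + 3·-1 + 6·3.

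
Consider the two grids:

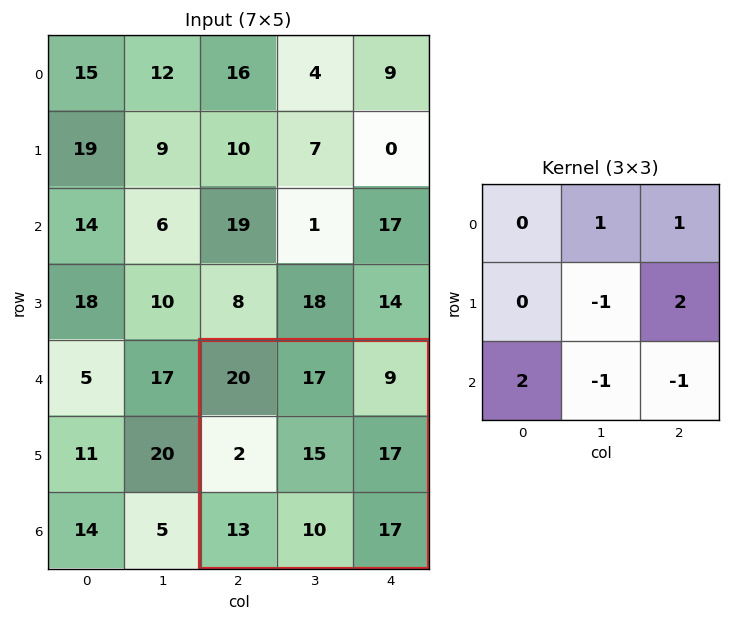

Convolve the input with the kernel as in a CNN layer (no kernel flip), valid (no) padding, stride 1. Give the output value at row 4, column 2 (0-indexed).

44

The receptive field on the input at this output position is [20 17 9 / 2 15 17 / 13 10 17]. Elementwise product with the kernel and sum: 17·1 + 9·1 + 15·-1 + 17·2 + 13·2 + 10·-1 + 17·-1.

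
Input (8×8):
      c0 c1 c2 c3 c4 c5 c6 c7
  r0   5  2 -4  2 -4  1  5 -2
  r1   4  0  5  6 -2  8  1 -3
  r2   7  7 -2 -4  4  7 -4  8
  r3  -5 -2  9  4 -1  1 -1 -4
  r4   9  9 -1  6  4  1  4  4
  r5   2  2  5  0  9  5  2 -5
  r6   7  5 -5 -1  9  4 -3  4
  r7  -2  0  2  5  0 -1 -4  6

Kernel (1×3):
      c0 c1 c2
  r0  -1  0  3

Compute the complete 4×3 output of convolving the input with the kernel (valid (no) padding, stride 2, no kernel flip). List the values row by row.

-17 -8 19
-13 14 -16
-12 13 8
-22 32 -18

Output[0,0]: The receptive field on the input at this output position is [5 2 -4]. Elementwise product with the kernel and sum: 5·-1 + -4·3.
Output[0,1]: The receptive field on the input at this output position is [-4 2 -4]. Elementwise product with the kernel and sum: -4·-1 + -4·3.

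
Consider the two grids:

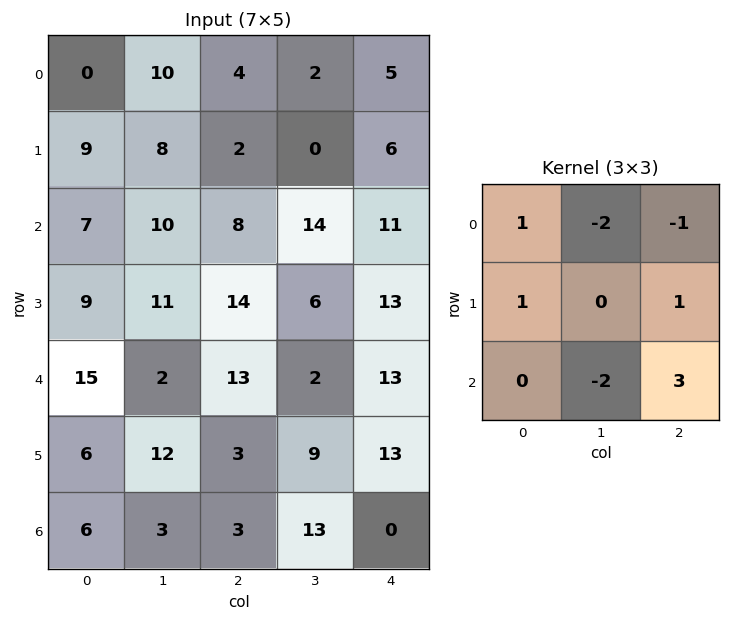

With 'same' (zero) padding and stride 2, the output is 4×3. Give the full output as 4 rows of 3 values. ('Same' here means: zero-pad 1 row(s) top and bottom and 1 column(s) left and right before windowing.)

16 8 -10
-1 18 -24
-3 2 -44
-21 13 -4

Output[0,0]: The receptive field on the zero-padded input at this output position is [0 0 0 / 0 0 10 / 0 9 8]. Elementwise product with the kernel and sum: 0·1 + 0·-2 + 0·-1 + 0·1 + 10·1 + 9·-2 + 8·3.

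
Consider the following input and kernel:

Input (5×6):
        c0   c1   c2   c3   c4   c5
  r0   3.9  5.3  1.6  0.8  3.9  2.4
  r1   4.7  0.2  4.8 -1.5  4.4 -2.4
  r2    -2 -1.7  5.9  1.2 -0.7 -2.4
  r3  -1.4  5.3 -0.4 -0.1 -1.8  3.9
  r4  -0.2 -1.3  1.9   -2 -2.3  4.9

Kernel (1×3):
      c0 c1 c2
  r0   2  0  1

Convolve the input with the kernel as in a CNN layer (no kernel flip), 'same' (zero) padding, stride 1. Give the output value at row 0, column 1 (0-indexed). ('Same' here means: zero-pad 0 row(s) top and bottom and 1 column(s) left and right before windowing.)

9.4

The receptive field on the zero-padded input at this output position is [3.9 5.3 1.6]. Elementwise product with the kernel and sum: 3.9·2 + 1.6·1.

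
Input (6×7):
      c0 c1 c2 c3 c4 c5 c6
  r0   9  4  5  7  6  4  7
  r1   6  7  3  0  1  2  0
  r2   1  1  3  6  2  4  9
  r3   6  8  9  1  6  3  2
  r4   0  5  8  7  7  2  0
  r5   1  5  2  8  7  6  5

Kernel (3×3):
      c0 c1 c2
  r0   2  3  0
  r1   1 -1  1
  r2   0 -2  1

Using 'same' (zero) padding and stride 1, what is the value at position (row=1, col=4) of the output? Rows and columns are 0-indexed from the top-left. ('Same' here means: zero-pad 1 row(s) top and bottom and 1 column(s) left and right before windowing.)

The receptive field on the zero-padded input at this output position is [7 6 4 / 0 1 2 / 6 2 4]. Elementwise product with the kernel and sum: 7·2 + 6·3 + 0·1 + 1·-1 + 2·1 + 2·-2 + 4·1.

33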